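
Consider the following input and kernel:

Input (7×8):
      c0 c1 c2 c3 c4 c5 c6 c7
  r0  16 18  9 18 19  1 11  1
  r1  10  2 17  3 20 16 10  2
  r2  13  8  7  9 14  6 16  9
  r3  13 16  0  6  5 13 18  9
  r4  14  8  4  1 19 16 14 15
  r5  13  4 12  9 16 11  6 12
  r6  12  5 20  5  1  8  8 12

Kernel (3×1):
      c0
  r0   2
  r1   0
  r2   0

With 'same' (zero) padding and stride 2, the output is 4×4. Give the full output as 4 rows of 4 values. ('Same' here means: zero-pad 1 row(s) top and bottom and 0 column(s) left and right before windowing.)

Output[0,0]: The receptive field on the zero-padded input at this output position is [0 / 16 / 10]. Elementwise product with the kernel and sum: 0·2.

0 0 0 0
20 34 40 20
26 0 10 36
26 24 32 12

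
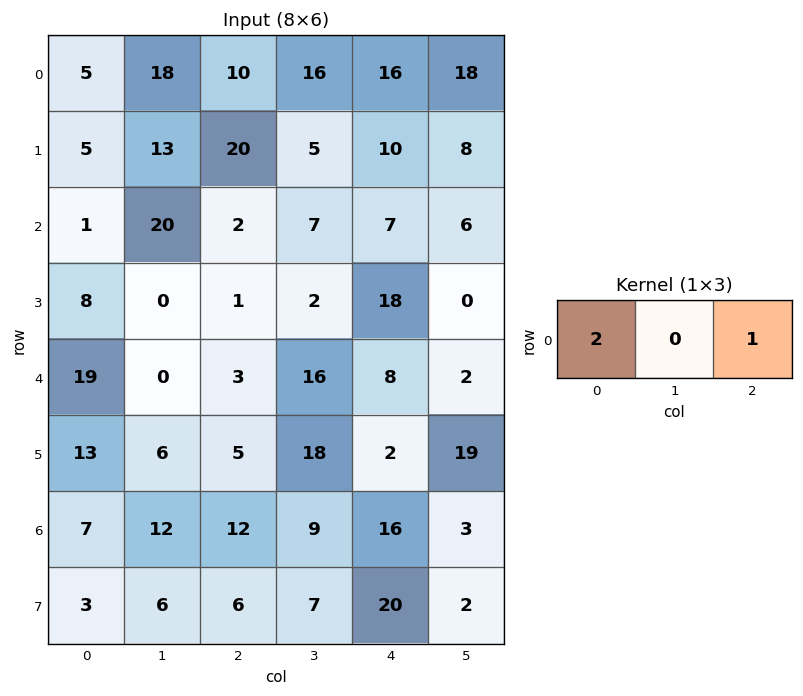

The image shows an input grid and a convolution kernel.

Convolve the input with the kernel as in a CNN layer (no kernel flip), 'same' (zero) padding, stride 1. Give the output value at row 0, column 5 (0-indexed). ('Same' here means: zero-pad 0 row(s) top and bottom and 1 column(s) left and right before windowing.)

32

The receptive field on the zero-padded input at this output position is [16 18 0]. Elementwise product with the kernel and sum: 16·2 + 0·1.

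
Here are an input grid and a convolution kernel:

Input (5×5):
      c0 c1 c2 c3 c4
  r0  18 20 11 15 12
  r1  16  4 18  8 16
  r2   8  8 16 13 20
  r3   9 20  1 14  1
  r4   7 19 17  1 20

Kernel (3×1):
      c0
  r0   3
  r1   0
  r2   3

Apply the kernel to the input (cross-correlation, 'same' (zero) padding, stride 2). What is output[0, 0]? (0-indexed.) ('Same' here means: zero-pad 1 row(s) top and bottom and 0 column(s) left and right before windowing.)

The receptive field on the zero-padded input at this output position is [0 / 18 / 16]. Elementwise product with the kernel and sum: 0·3 + 16·3.

48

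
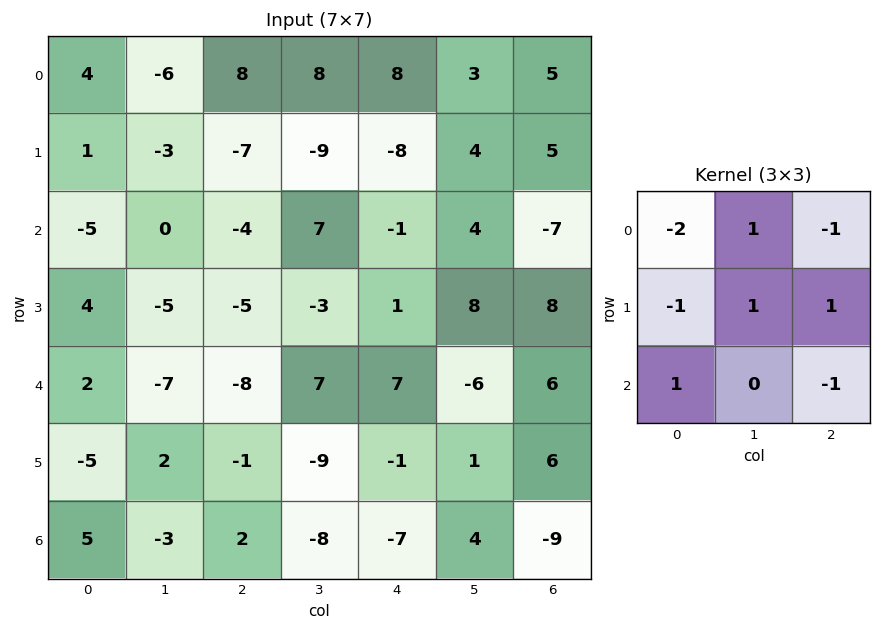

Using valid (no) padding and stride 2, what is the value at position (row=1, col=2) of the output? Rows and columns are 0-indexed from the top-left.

The receptive field on the input at this output position is [-1 4 -7 / 1 8 8 / 7 -6 6]. Elementwise product with the kernel and sum: -1·-2 + 4·1 + -7·-1 + 1·-1 + 8·1 + 8·1 + 7·1 + 6·-1.

29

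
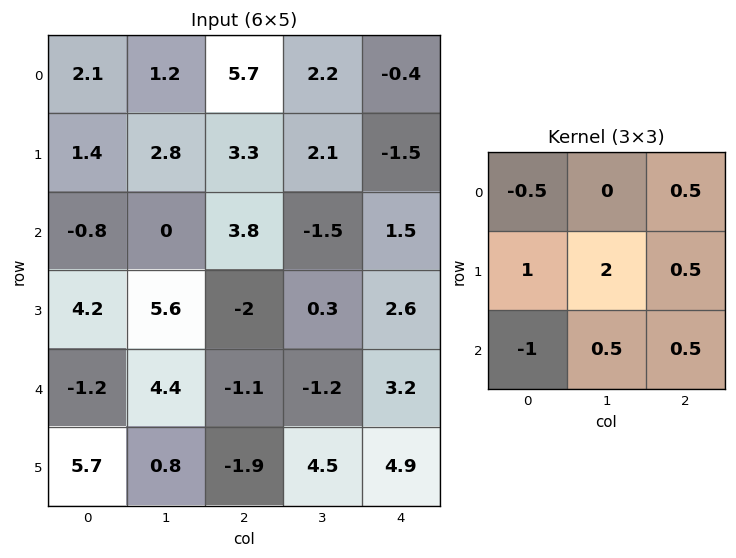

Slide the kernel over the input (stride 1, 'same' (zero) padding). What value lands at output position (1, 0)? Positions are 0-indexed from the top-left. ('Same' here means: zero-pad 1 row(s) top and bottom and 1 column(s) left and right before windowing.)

4.4

The receptive field on the zero-padded input at this output position is [0 2.1 1.2 / 0 1.4 2.8 / 0 -0.8 0]. Elementwise product with the kernel and sum: 0·-0.5 + 1.2·0.5 + 0·1 + 1.4·2 + 2.8·0.5 + 0·-1 + -0.8·0.5 + 0·0.5.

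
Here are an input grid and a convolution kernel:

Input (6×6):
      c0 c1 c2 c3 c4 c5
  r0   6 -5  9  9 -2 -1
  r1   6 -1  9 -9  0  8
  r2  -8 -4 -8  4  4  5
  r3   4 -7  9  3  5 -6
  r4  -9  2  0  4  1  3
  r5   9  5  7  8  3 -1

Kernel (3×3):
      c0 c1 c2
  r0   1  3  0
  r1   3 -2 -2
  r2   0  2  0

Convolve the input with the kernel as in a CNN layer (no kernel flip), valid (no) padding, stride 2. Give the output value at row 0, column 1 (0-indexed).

The receptive field on the input at this output position is [9 9 -2 / 9 -9 0 / -8 4 4]. Elementwise product with the kernel and sum: 9·1 + 9·3 + 9·3 + -9·-2 + 0·-2 + 4·2.

89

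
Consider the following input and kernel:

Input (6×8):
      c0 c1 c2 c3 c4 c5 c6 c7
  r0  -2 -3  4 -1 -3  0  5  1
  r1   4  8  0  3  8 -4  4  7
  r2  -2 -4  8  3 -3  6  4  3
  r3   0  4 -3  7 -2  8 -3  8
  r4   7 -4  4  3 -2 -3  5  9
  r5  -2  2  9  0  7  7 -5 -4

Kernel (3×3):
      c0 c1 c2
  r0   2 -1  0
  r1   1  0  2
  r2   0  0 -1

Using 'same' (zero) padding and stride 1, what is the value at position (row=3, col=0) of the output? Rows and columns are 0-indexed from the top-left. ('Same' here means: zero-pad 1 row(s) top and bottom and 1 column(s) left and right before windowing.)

The receptive field on the zero-padded input at this output position is [0 -2 -4 / 0 0 4 / 0 7 -4]. Elementwise product with the kernel and sum: 0·2 + -2·-1 + 0·1 + 4·2 + -4·-1.

14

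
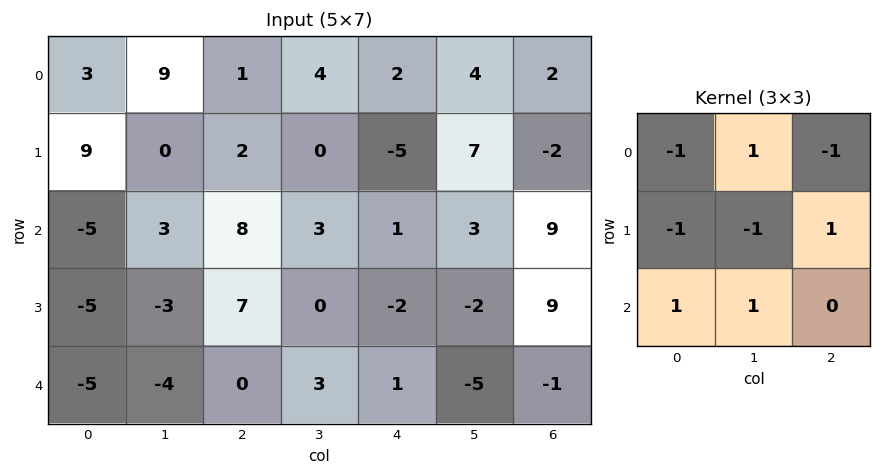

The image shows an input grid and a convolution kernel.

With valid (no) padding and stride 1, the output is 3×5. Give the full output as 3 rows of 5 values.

-4 -3 5 10 0
-9 -2 0 -15 15
6 -6 -12 -1 2

Output[0,0]: The receptive field on the input at this output position is [3 9 1 / 9 0 2 / -5 3 8]. Elementwise product with the kernel and sum: 3·-1 + 9·1 + 1·-1 + 9·-1 + 0·-1 + 2·1 + -5·1 + 3·1.
Output[0,1]: The receptive field on the input at this output position is [9 1 4 / 0 2 0 / 3 8 3]. Elementwise product with the kernel and sum: 9·-1 + 1·1 + 4·-1 + 0·-1 + 2·-1 + 0·1 + 3·1 + 8·1.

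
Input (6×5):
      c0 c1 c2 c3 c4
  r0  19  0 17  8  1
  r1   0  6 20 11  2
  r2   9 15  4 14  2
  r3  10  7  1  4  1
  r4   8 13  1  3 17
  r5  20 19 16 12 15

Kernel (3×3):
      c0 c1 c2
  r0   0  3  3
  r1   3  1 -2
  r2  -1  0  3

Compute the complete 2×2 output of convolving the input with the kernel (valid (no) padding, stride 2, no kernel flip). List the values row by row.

Output[0,0]: The receptive field on the input at this output position is [19 0 17 / 0 6 20 / 9 15 4]. Elementwise product with the kernel and sum: 0·3 + 17·3 + 0·3 + 6·1 + 20·-2 + 9·-1 + 4·3.
Output[0,1]: The receptive field on the input at this output position is [17 8 1 / 20 11 2 / 4 14 2]. Elementwise product with the kernel and sum: 8·3 + 1·3 + 20·3 + 11·1 + 2·-2 + 4·-1 + 2·3.

20 96
87 103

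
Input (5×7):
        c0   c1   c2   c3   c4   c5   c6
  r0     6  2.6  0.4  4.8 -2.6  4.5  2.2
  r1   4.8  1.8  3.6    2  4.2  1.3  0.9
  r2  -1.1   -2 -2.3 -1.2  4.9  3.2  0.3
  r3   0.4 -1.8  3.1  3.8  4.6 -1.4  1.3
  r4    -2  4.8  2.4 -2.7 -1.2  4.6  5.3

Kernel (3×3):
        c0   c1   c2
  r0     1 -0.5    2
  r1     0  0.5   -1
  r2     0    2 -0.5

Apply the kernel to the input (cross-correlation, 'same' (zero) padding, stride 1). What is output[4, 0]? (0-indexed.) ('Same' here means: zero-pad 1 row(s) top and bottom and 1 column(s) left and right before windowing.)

The receptive field on the zero-padded input at this output position is [0 0.4 -1.8 / 0 -2 4.8 / 0 0 0]. Elementwise product with the kernel and sum: 0·1 + 0.4·-0.5 + -1.8·2 + -2·0.5 + 4.8·-1 + 0·2 + 0·-0.5.

-9.6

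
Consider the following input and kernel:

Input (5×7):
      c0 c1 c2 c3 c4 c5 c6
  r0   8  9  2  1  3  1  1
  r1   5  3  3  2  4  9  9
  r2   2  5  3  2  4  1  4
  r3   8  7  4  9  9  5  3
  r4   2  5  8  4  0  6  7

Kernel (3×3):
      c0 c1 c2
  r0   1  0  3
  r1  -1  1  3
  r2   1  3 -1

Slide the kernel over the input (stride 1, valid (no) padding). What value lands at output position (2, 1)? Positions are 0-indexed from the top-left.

60

The receptive field on the input at this output position is [5 3 2 / 7 4 9 / 5 8 4]. Elementwise product with the kernel and sum: 5·1 + 2·3 + 7·-1 + 4·1 + 9·3 + 5·1 + 8·3 + 4·-1.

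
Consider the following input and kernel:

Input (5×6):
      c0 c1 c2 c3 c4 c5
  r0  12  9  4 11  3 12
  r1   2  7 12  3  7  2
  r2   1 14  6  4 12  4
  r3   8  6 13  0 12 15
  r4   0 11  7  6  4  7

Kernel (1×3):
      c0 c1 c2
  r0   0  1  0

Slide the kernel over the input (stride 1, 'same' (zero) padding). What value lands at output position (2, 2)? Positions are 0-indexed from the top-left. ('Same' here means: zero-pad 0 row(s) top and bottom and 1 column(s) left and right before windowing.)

6

The receptive field on the zero-padded input at this output position is [14 6 4]. Elementwise product with the kernel and sum: 6·1.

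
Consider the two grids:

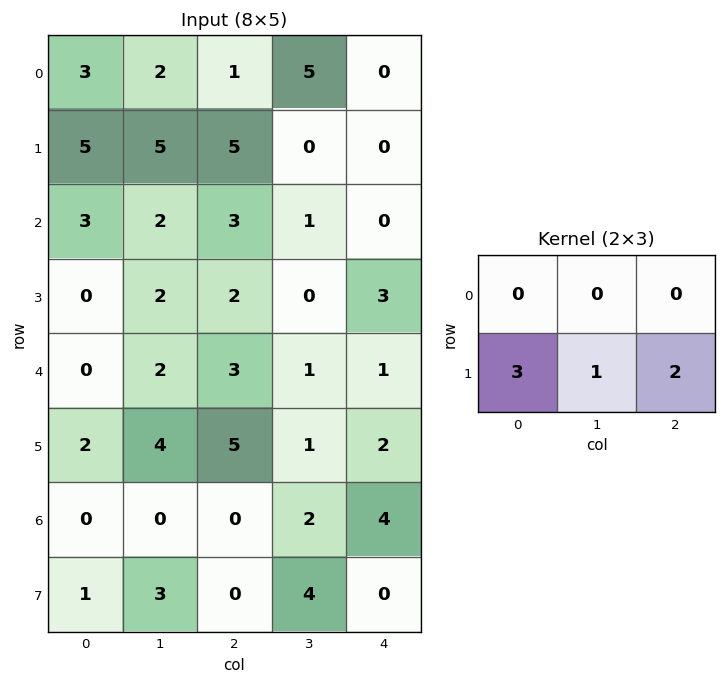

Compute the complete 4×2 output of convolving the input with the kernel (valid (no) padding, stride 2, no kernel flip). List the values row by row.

Output[0,0]: The receptive field on the input at this output position is [3 2 1 / 5 5 5]. Elementwise product with the kernel and sum: 5·3 + 5·1 + 5·2.

30 15
6 12
20 20
6 4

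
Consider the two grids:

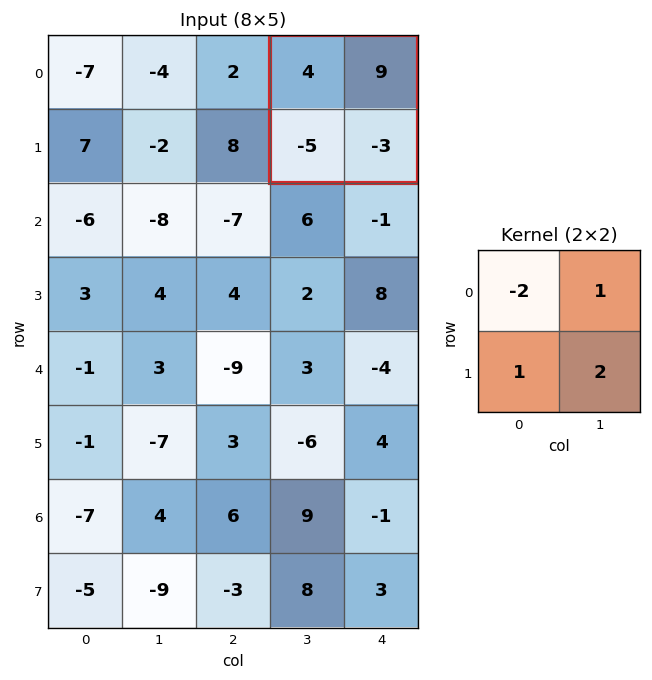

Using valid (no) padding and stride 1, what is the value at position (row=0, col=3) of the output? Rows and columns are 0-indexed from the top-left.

The receptive field on the input at this output position is [4 9 / -5 -3]. Elementwise product with the kernel and sum: 4·-2 + 9·1 + -5·1 + -3·2.

-10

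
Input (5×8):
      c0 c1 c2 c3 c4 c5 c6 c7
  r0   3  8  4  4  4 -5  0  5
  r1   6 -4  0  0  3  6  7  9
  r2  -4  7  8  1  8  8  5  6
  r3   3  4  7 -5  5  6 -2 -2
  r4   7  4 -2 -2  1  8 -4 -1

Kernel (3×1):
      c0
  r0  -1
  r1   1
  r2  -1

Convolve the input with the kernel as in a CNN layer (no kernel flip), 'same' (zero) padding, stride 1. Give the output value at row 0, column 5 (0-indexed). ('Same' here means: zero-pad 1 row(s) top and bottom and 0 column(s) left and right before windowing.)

-11

The receptive field on the zero-padded input at this output position is [0 / -5 / 6]. Elementwise product with the kernel and sum: 0·-1 + -5·1 + 6·-1.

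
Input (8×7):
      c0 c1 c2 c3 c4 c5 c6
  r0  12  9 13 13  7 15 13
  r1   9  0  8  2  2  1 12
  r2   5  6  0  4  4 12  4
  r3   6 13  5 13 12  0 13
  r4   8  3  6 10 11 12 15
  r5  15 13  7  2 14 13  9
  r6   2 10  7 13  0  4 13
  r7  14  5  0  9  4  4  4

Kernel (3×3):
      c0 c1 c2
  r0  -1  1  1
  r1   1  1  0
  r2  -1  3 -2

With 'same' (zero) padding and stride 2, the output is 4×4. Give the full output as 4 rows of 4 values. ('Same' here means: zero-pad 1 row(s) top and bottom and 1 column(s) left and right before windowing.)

39 42 22 63
6 -8 32 66
46 18 34 54
62 -10 33 21

Output[0,0]: The receptive field on the zero-padded input at this output position is [0 0 0 / 0 12 9 / 0 9 0]. Elementwise product with the kernel and sum: 0·-1 + 0·1 + 0·1 + 0·1 + 12·1 + 0·-1 + 9·3 + 0·-2.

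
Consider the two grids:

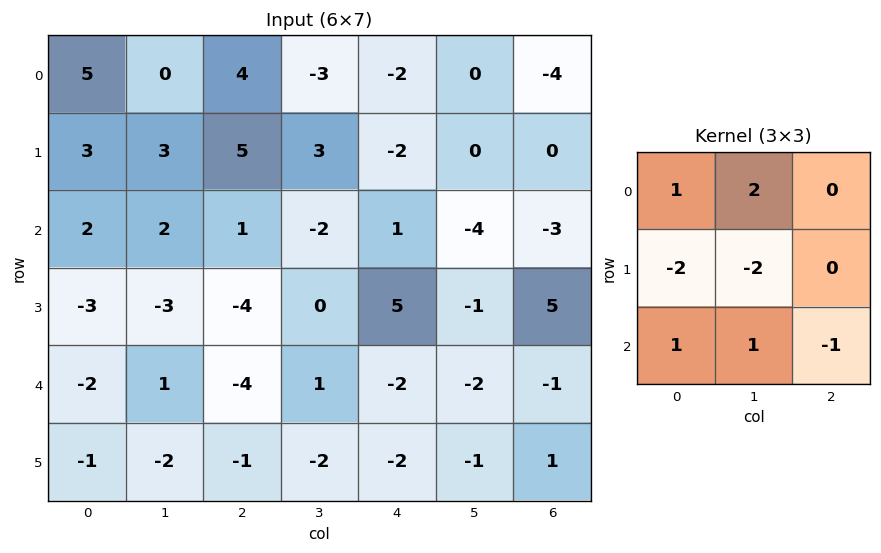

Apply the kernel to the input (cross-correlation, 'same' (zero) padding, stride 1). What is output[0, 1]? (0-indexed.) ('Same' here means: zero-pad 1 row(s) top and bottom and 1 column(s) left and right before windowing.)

The receptive field on the zero-padded input at this output position is [0 0 0 / 5 0 4 / 3 3 5]. Elementwise product with the kernel and sum: 0·1 + 0·2 + 5·-2 + 0·-2 + 3·1 + 3·1 + 5·-1.

-9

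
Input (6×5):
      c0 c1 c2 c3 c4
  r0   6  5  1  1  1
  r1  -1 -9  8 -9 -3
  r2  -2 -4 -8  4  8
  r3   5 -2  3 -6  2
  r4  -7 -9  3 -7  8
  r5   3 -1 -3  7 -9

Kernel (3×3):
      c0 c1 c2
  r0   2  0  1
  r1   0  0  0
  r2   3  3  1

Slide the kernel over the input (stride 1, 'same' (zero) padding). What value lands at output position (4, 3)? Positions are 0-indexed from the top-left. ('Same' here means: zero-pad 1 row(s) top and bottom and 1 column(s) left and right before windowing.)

The receptive field on the zero-padded input at this output position is [3 -6 2 / 3 -7 8 / -3 7 -9]. Elementwise product with the kernel and sum: 3·2 + 2·1 + -3·3 + 7·3 + -9·1.

11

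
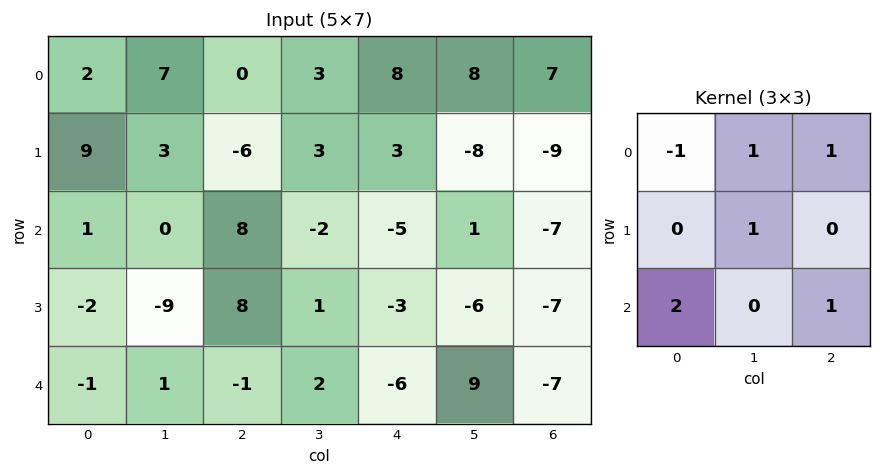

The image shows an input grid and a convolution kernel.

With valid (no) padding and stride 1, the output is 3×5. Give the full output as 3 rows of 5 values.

18 -12 25 13 -18
-8 -15 23 -17 -32
-5 18 -22 8 -26

Output[0,0]: The receptive field on the input at this output position is [2 7 0 / 9 3 -6 / 1 0 8]. Elementwise product with the kernel and sum: 2·-1 + 7·1 + 0·1 + 3·1 + 1·2 + 8·1.
Output[0,1]: The receptive field on the input at this output position is [7 0 3 / 3 -6 3 / 0 8 -2]. Elementwise product with the kernel and sum: 7·-1 + 0·1 + 3·1 + -6·1 + 0·2 + -2·1.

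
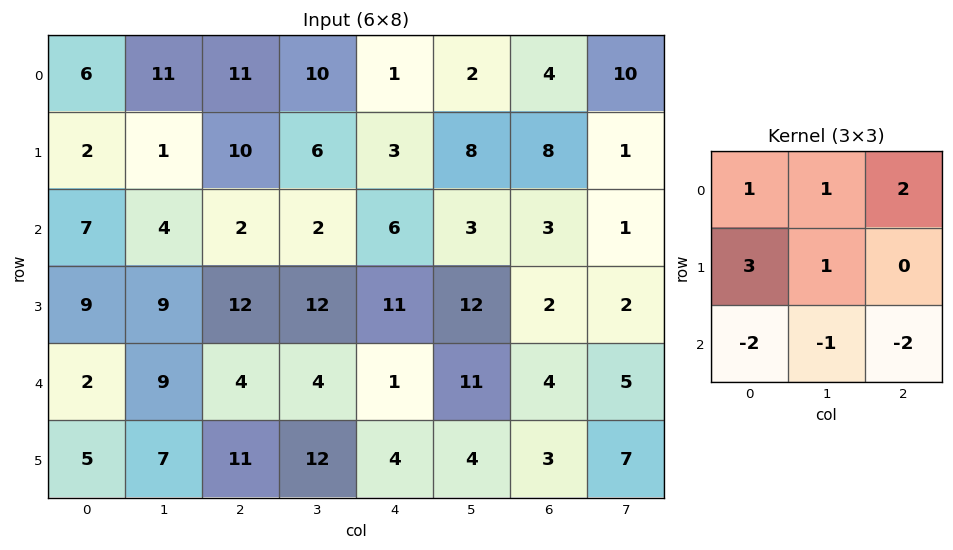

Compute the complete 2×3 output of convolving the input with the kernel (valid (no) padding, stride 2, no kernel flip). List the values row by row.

Output[0,0]: The receptive field on the input at this output position is [6 11 11 / 2 1 10 / 7 4 2]. Elementwise product with the kernel and sum: 6·1 + 11·1 + 11·2 + 2·3 + 1·1 + 7·-2 + 4·-1 + 2·-2.

24 41 7
30 50 39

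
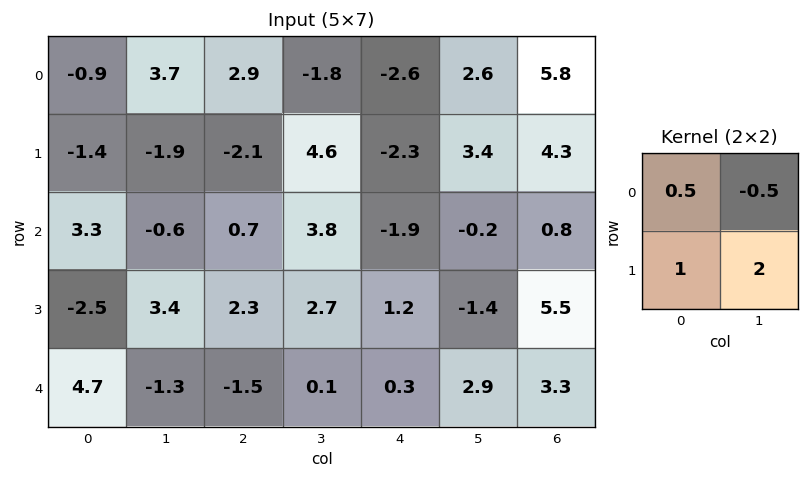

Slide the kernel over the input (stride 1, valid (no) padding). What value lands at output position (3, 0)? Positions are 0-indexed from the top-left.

The receptive field on the input at this output position is [-2.5 3.4 / 4.7 -1.3]. Elementwise product with the kernel and sum: -2.5·0.5 + 3.4·-0.5 + 4.7·1 + -1.3·2.

-0.85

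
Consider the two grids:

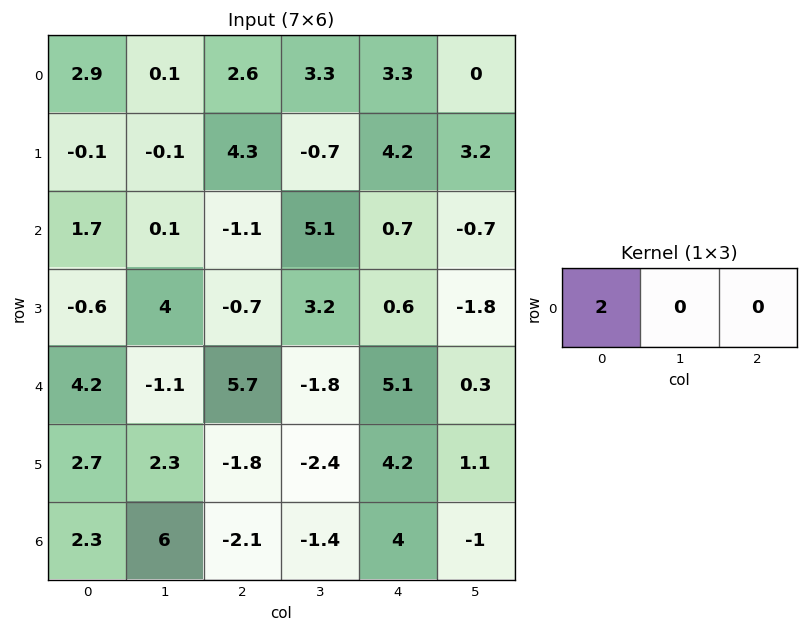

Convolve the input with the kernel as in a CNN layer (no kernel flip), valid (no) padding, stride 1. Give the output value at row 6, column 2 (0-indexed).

-4.2

The receptive field on the input at this output position is [-2.1 -1.4 4]. Elementwise product with the kernel and sum: -2.1·2.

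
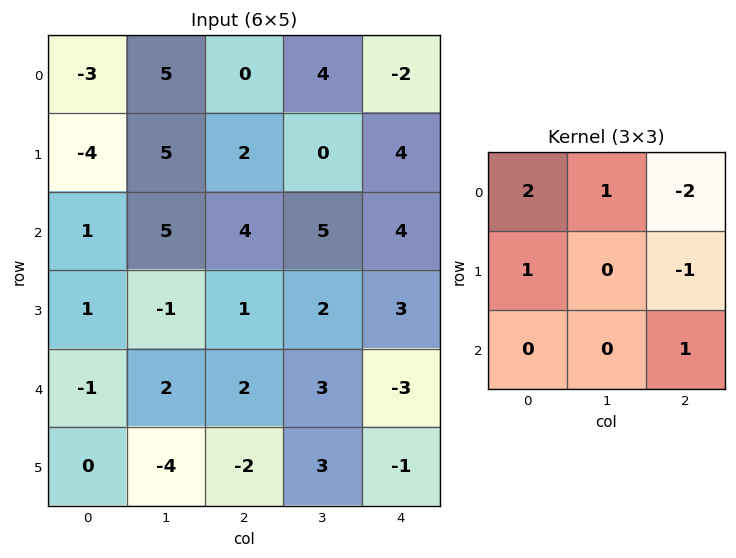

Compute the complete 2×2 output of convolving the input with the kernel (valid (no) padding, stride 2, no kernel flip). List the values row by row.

-3 10
1 0

Output[0,0]: The receptive field on the input at this output position is [-3 5 0 / -4 5 2 / 1 5 4]. Elementwise product with the kernel and sum: -3·2 + 5·1 + 0·-2 + -4·1 + 2·-1 + 4·1.
Output[0,1]: The receptive field on the input at this output position is [0 4 -2 / 2 0 4 / 4 5 4]. Elementwise product with the kernel and sum: 0·2 + 4·1 + -2·-2 + 2·1 + 4·-1 + 4·1.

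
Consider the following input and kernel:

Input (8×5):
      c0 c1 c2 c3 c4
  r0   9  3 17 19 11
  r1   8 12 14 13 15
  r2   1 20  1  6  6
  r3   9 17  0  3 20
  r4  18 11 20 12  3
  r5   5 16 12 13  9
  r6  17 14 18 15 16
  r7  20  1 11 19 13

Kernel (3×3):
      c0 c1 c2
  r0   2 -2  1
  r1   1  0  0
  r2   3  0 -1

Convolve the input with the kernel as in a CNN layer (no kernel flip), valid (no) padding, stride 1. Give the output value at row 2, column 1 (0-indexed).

82

The receptive field on the input at this output position is [20 1 6 / 17 0 3 / 11 20 12]. Elementwise product with the kernel and sum: 20·2 + 1·-2 + 6·1 + 17·1 + 11·3 + 12·-1.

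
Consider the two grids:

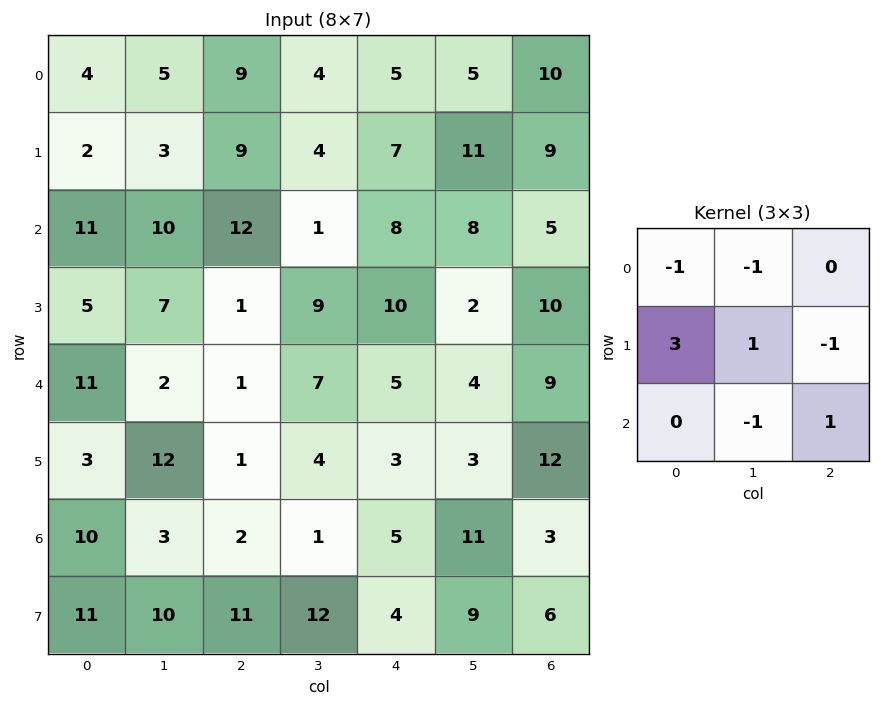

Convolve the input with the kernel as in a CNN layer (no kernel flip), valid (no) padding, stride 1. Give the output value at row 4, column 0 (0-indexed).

6

The receptive field on the input at this output position is [11 2 1 / 3 12 1 / 10 3 2]. Elementwise product with the kernel and sum: 11·-1 + 2·-1 + 3·3 + 12·1 + 1·-1 + 3·-1 + 2·1.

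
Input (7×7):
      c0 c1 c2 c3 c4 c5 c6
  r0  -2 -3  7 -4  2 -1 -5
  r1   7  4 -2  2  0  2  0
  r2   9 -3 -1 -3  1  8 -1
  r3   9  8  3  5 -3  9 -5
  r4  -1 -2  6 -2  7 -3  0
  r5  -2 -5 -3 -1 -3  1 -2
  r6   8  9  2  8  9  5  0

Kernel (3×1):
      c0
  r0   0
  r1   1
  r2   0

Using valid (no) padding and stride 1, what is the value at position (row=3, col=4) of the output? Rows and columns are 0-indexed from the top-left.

7

The receptive field on the input at this output position is [-3 / 7 / -3]. Elementwise product with the kernel and sum: 7·1.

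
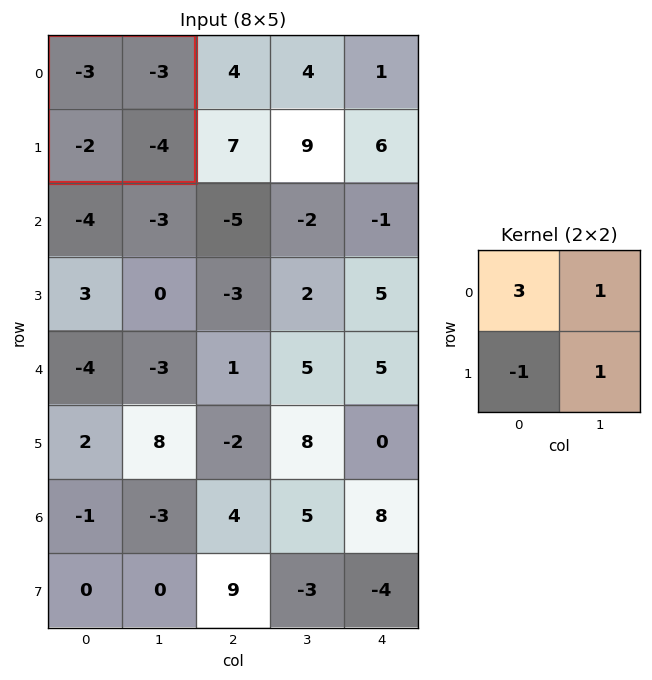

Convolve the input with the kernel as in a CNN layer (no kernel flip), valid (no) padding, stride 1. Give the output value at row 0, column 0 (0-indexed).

The receptive field on the input at this output position is [-3 -3 / -2 -4]. Elementwise product with the kernel and sum: -3·3 + -3·1 + -2·-1 + -4·1.

-14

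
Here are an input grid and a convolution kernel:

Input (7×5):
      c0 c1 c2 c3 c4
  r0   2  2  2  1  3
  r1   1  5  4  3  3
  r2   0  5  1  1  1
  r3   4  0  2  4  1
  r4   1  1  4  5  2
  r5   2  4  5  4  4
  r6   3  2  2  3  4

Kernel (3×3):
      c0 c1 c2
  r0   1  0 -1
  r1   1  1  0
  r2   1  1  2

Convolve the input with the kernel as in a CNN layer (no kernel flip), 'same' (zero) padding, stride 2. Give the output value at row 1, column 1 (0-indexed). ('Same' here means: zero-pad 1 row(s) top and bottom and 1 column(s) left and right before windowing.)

The receptive field on the zero-padded input at this output position is [5 4 3 / 5 1 1 / 0 2 4]. Elementwise product with the kernel and sum: 5·1 + 3·-1 + 5·1 + 1·1 + 0·1 + 2·1 + 4·2.

18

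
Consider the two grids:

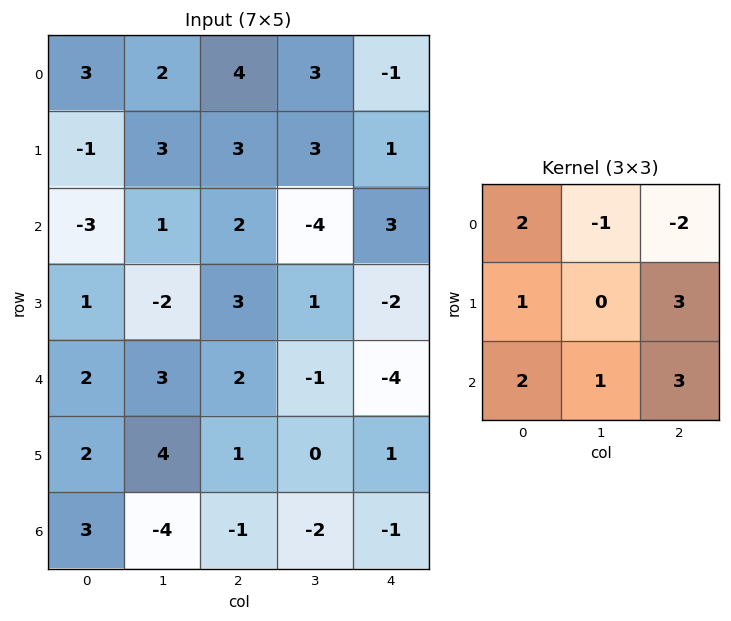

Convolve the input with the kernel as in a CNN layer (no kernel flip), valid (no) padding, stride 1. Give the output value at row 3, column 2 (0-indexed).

The receptive field on the input at this output position is [3 1 -2 / 2 -1 -4 / 1 0 1]. Elementwise product with the kernel and sum: 3·2 + 1·-1 + -2·-2 + 2·1 + -4·3 + 1·2 + 0·1 + 1·3.

4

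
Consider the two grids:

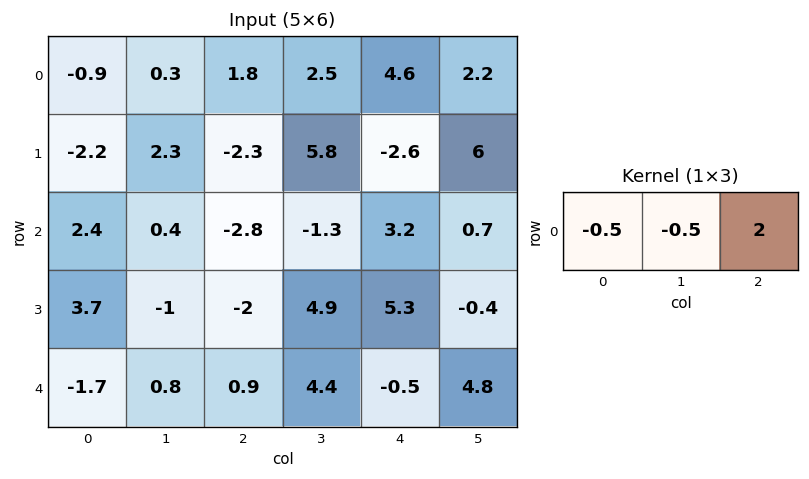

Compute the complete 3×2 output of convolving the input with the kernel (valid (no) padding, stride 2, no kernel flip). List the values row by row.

3.9 7.05
-7 8.45
2.25 -3.65

Output[0,0]: The receptive field on the input at this output position is [-0.9 0.3 1.8]. Elementwise product with the kernel and sum: -0.9·-0.5 + 0.3·-0.5 + 1.8·2.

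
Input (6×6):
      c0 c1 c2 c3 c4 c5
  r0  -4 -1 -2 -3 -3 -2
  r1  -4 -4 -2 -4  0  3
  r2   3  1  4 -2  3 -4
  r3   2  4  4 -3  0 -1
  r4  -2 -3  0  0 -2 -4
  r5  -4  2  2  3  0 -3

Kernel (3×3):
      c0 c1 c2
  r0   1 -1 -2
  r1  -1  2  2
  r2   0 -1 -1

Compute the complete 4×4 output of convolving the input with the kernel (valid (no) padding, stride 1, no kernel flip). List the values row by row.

Output[0,0]: The receptive field on the input at this output position is [-4 -1 -2 / -4 -4 -2 / 3 1 4]. Elementwise product with the kernel and sum: -4·1 + -1·-1 + -2·-2 + -4·-1 + -4·2 + -2·2 + 1·-1 + 4·-1.

-12 -3 0 15
3 8 3 -9
11 -1 -8 10
-18 4 0 -10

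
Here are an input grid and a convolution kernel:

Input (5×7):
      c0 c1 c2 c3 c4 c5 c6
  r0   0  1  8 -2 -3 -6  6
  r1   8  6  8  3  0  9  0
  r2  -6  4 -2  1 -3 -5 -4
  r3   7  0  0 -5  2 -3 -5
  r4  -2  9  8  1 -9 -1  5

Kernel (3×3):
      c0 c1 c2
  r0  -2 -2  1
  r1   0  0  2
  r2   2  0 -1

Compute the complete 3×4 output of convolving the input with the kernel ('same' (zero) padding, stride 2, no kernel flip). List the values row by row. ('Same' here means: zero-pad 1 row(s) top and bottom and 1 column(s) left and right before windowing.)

-4 5 -15 18
-2 -18 -14 -24
4 -3 1 16

Output[0,0]: The receptive field on the zero-padded input at this output position is [0 0 0 / 0 0 1 / 0 8 6]. Elementwise product with the kernel and sum: 0·-2 + 0·-2 + 0·1 + 1·2 + 0·2 + 6·-1.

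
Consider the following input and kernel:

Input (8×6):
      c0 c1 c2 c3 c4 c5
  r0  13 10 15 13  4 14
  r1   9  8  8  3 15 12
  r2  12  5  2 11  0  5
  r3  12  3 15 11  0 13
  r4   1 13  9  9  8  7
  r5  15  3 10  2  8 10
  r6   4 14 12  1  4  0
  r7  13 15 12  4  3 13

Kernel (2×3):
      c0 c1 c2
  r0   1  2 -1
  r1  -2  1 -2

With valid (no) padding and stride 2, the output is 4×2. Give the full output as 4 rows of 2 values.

-8 -6
-31 5
-29 -15
-15 -16

Output[0,0]: The receptive field on the input at this output position is [13 10 15 / 9 8 8]. Elementwise product with the kernel and sum: 13·1 + 10·2 + 15·-1 + 9·-2 + 8·1 + 8·-2.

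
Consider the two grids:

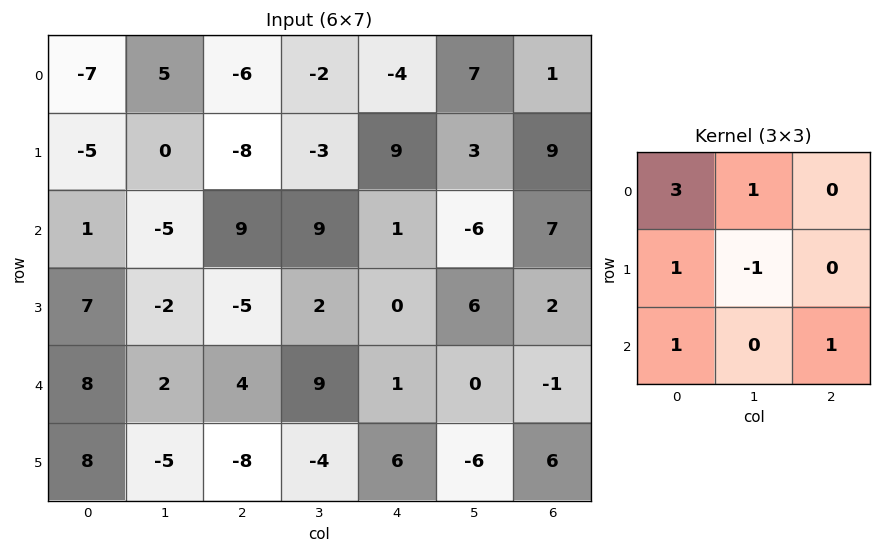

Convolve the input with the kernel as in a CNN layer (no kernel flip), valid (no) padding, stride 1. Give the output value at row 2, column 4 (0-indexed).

-9

The receptive field on the input at this output position is [1 -6 7 / 0 6 2 / 1 0 -1]. Elementwise product with the kernel and sum: 1·3 + -6·1 + 0·1 + 6·-1 + 1·1 + -1·1.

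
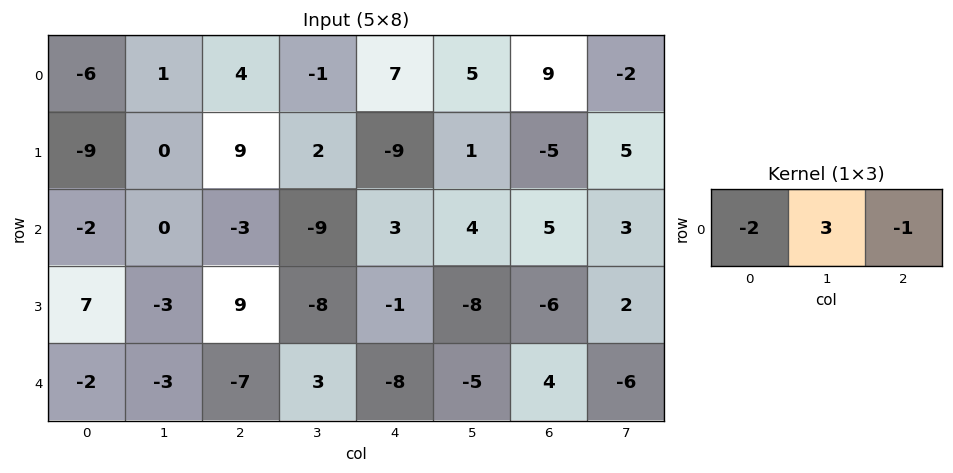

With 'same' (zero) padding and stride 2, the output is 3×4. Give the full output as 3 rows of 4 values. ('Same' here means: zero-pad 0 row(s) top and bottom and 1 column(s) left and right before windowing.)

Output[0,0]: The receptive field on the zero-padded input at this output position is [0 -6 1]. Elementwise product with the kernel and sum: 0·-2 + -6·3 + 1·-1.

-19 11 18 19
-6 0 23 4
-3 -18 -25 28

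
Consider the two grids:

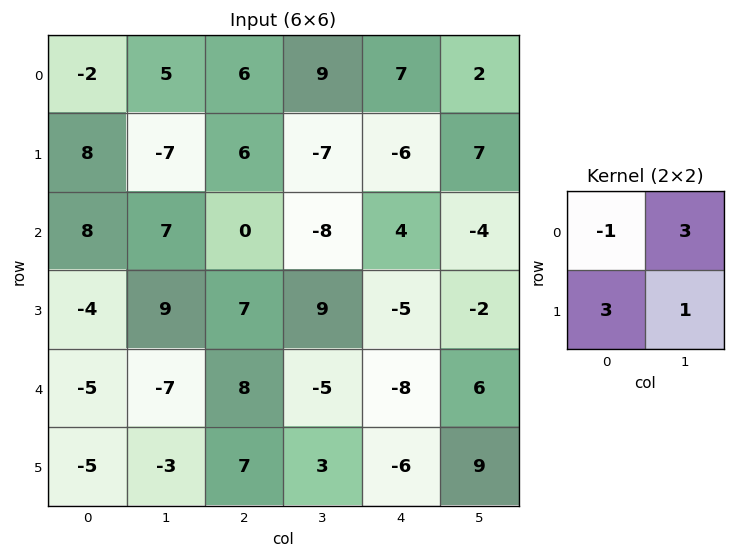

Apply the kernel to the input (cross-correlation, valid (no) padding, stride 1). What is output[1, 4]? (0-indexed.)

35

The receptive field on the input at this output position is [-6 7 / 4 -4]. Elementwise product with the kernel and sum: -6·-1 + 7·3 + 4·3 + -4·1.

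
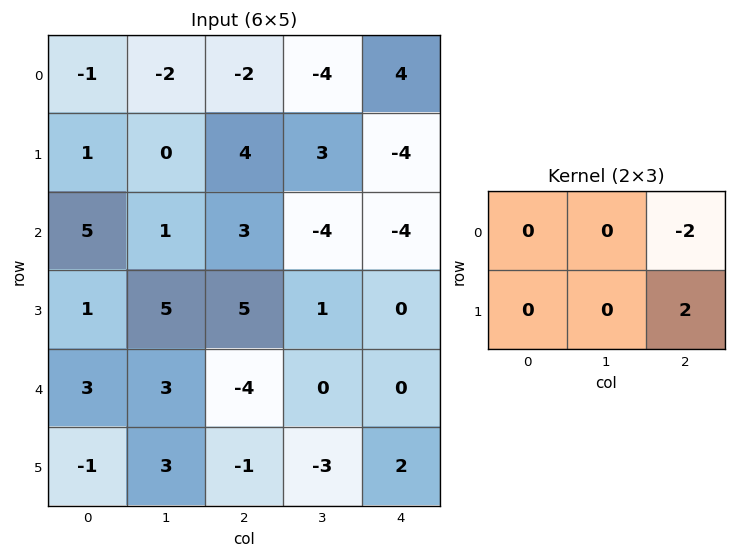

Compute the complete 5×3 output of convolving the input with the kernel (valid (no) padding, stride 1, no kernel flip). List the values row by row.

Output[0,0]: The receptive field on the input at this output position is [-1 -2 -2 / 1 0 4]. Elementwise product with the kernel and sum: -2·-2 + 4·2.
Output[0,1]: The receptive field on the input at this output position is [-2 -2 -4 / 0 4 3]. Elementwise product with the kernel and sum: -4·-2 + 3·2.

12 14 -16
-2 -14 0
4 10 8
-18 -2 0
6 -6 4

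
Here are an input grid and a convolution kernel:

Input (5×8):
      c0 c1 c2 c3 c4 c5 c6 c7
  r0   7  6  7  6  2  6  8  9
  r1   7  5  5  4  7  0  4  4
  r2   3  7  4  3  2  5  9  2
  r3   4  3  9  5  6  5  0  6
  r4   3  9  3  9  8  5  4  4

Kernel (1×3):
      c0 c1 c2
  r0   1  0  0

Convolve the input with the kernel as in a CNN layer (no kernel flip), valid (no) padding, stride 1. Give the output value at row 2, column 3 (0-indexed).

3

The receptive field on the input at this output position is [3 2 5]. Elementwise product with the kernel and sum: 3·1.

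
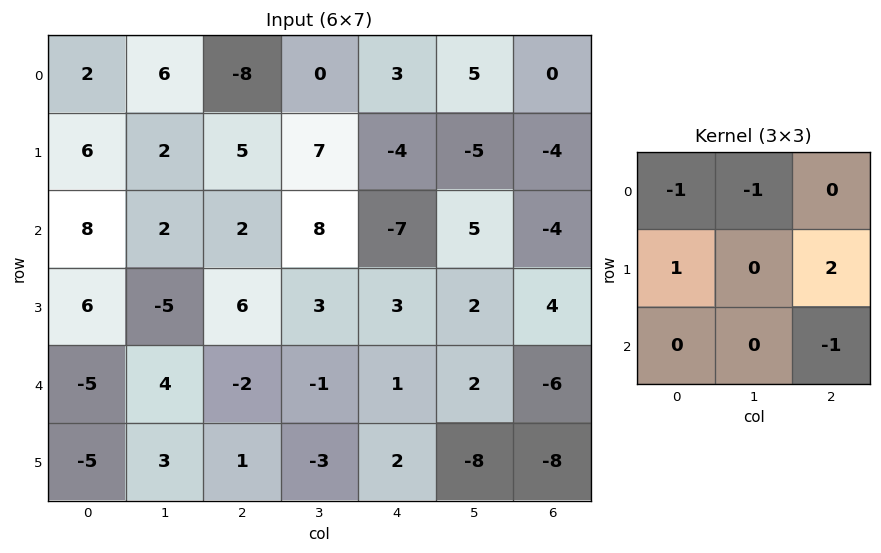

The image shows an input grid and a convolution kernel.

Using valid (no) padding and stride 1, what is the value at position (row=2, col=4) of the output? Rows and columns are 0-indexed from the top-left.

19

The receptive field on the input at this output position is [-7 5 -4 / 3 2 4 / 1 2 -6]. Elementwise product with the kernel and sum: -7·-1 + 5·-1 + 3·1 + 4·2 + -6·-1.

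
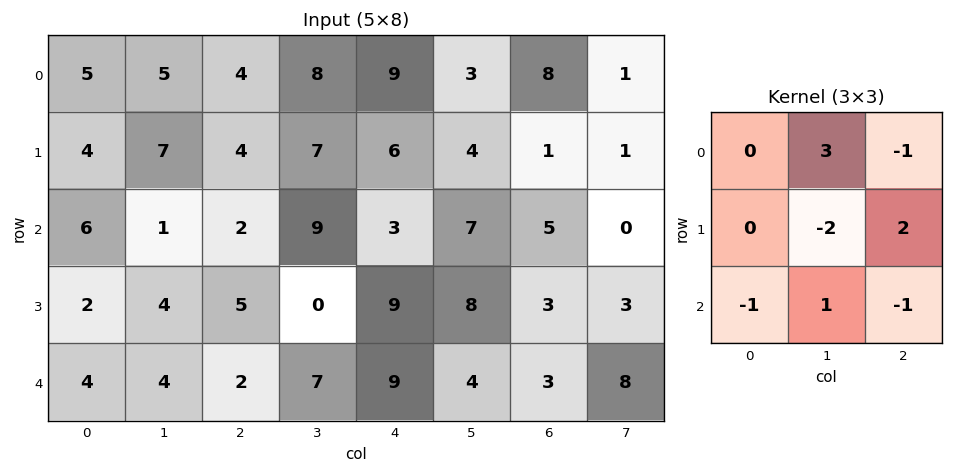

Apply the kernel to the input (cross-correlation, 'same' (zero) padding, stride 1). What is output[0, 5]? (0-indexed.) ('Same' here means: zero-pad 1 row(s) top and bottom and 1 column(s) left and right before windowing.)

7

The receptive field on the zero-padded input at this output position is [0 0 0 / 9 3 8 / 6 4 1]. Elementwise product with the kernel and sum: 0·3 + 0·-1 + 3·-2 + 8·2 + 6·-1 + 4·1 + 1·-1.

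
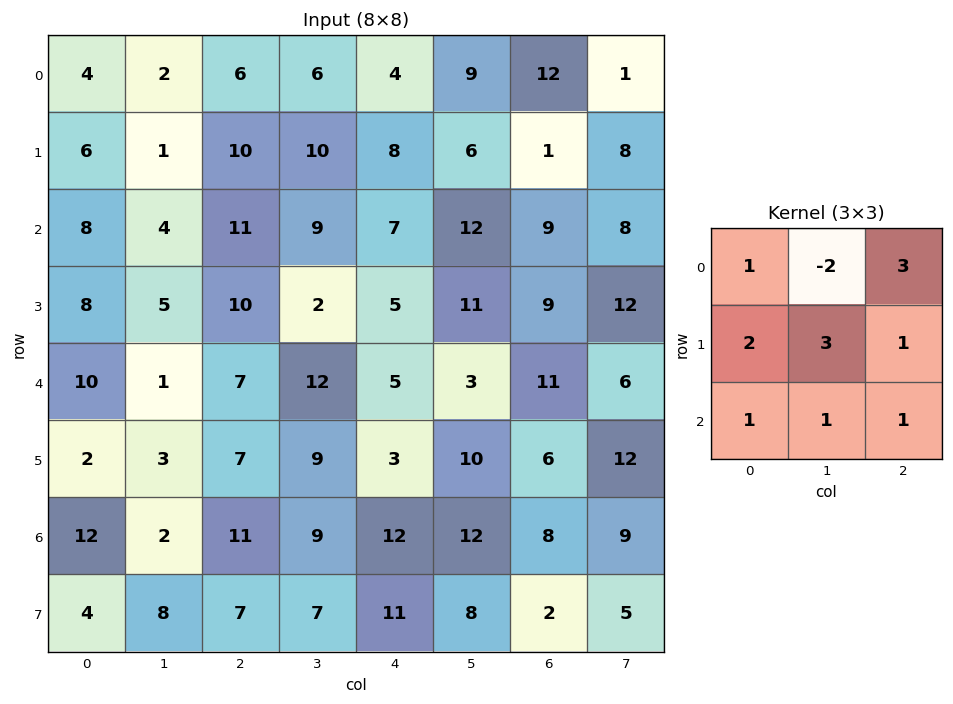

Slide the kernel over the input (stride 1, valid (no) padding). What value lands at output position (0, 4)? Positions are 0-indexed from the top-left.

The receptive field on the input at this output position is [4 9 12 / 8 6 1 / 7 12 9]. Elementwise product with the kernel and sum: 4·1 + 9·-2 + 12·3 + 8·2 + 6·3 + 1·1 + 7·1 + 12·1 + 9·1.

85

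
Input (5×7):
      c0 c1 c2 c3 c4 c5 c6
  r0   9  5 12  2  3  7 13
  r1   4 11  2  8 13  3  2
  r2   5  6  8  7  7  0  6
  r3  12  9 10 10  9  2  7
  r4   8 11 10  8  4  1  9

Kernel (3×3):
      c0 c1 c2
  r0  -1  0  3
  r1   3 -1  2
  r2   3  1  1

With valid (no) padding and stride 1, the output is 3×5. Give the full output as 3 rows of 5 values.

Output[0,0]: The receptive field on the input at this output position is [9 5 12 / 4 11 2 / 5 6 8]. Elementwise product with the kernel and sum: 9·-1 + 12·3 + 4·3 + 11·-1 + 2·2 + 5·3 + 6·1 + 8·1.

61 81 59 64 103
82 84 117 56 62
111 103 93 47 72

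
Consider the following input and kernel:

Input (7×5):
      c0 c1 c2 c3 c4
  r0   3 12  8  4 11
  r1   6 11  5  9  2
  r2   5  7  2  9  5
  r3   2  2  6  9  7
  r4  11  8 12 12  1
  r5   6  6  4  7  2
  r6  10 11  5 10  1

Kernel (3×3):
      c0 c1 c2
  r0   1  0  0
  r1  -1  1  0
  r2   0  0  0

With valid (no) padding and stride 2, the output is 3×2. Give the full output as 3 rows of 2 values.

8 12
5 5
11 15

Output[0,0]: The receptive field on the input at this output position is [3 12 8 / 6 11 5 / 5 7 2]. Elementwise product with the kernel and sum: 3·1 + 6·-1 + 11·1.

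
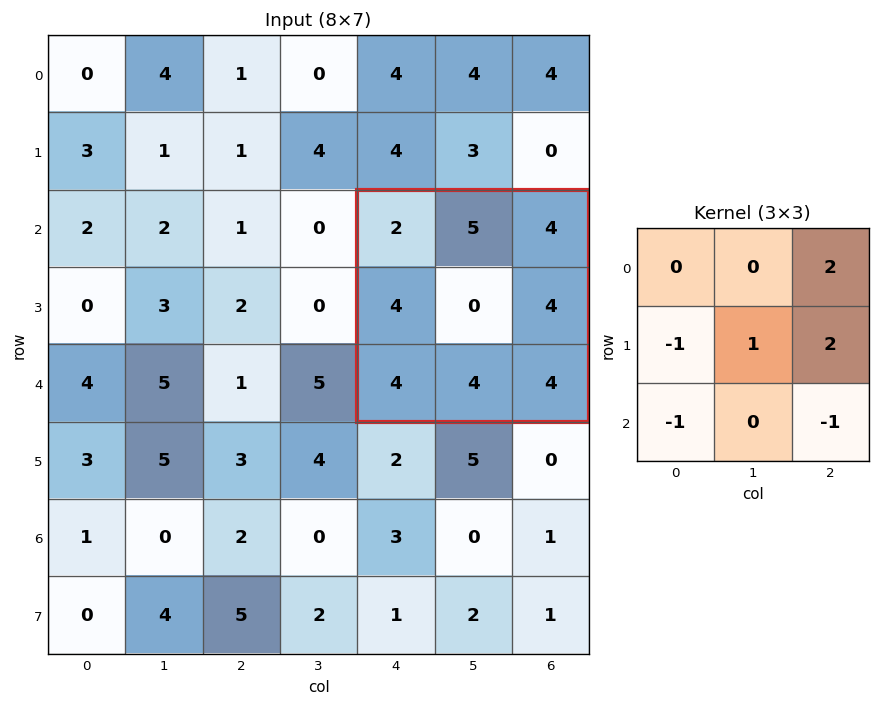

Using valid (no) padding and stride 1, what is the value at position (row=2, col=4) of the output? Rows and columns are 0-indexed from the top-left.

The receptive field on the input at this output position is [2 5 4 / 4 0 4 / 4 4 4]. Elementwise product with the kernel and sum: 4·2 + 4·-1 + 0·1 + 4·2 + 4·-1 + 4·-1.

4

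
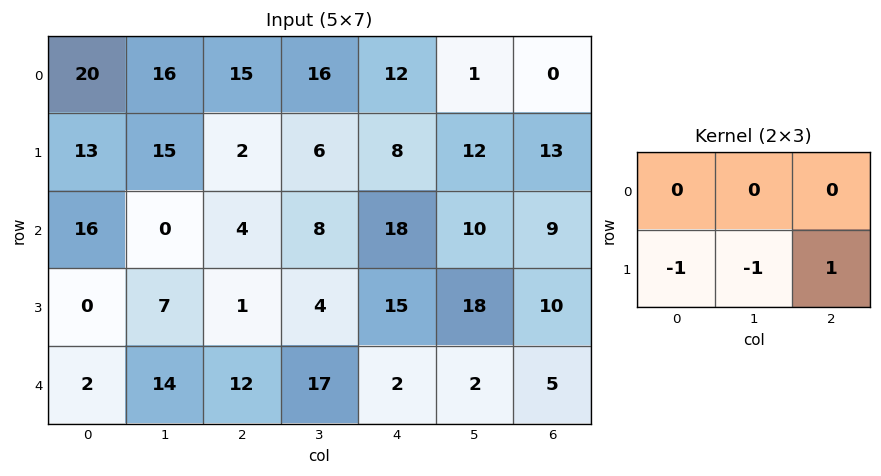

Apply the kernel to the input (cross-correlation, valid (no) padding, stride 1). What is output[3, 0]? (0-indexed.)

-4

The receptive field on the input at this output position is [0 7 1 / 2 14 12]. Elementwise product with the kernel and sum: 2·-1 + 14·-1 + 12·1.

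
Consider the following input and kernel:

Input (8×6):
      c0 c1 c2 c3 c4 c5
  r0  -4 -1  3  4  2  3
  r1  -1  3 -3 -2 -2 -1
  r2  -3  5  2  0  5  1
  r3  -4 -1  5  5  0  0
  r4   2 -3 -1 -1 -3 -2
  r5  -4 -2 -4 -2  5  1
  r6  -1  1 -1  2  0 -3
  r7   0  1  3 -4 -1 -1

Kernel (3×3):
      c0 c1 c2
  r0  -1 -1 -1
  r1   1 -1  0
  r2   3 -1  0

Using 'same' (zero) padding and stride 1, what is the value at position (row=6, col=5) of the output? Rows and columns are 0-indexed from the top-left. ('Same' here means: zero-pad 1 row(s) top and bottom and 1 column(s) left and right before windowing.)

The receptive field on the zero-padded input at this output position is [5 1 0 / 0 -3 0 / -1 -1 0]. Elementwise product with the kernel and sum: 5·-1 + 1·-1 + 0·-1 + 0·1 + -3·-1 + -1·3 + -1·-1.

-5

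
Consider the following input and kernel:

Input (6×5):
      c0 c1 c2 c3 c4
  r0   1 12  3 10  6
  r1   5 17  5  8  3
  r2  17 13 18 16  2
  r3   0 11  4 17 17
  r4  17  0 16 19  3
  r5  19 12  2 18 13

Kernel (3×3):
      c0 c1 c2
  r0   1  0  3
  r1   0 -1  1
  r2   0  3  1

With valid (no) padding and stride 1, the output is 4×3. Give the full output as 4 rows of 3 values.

55 115 66
62 68 68
80 141 84
66 89 106

Output[0,0]: The receptive field on the input at this output position is [1 12 3 / 5 17 5 / 17 13 18]. Elementwise product with the kernel and sum: 1·1 + 3·3 + 17·-1 + 5·1 + 13·3 + 18·1.
Output[0,1]: The receptive field on the input at this output position is [12 3 10 / 17 5 8 / 13 18 16]. Elementwise product with the kernel and sum: 12·1 + 10·3 + 5·-1 + 8·1 + 18·3 + 16·1.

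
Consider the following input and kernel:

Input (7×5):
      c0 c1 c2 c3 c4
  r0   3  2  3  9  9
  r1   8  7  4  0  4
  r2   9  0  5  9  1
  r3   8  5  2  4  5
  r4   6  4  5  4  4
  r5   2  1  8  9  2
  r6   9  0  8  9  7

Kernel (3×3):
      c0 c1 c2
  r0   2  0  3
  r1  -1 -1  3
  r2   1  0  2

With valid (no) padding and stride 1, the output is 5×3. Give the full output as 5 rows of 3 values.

Output[0,0]: The receptive field on the input at this output position is [3 2 3 / 8 7 4 / 9 0 5]. Elementwise product with the kernel and sum: 3·2 + 3·3 + 8·-1 + 7·-1 + 4·3 + 9·1 + 5·2.
Output[0,1]: The receptive field on the input at this output position is [2 3 9 / 7 4 0 / 0 5 9]. Elementwise product with the kernel and sum: 2·2 + 9·3 + 7·-1 + 4·-1 + 0·3 + 0·1 + 9·2.

31 38 48
46 49 21
42 44 35
45 44 34
73 56 33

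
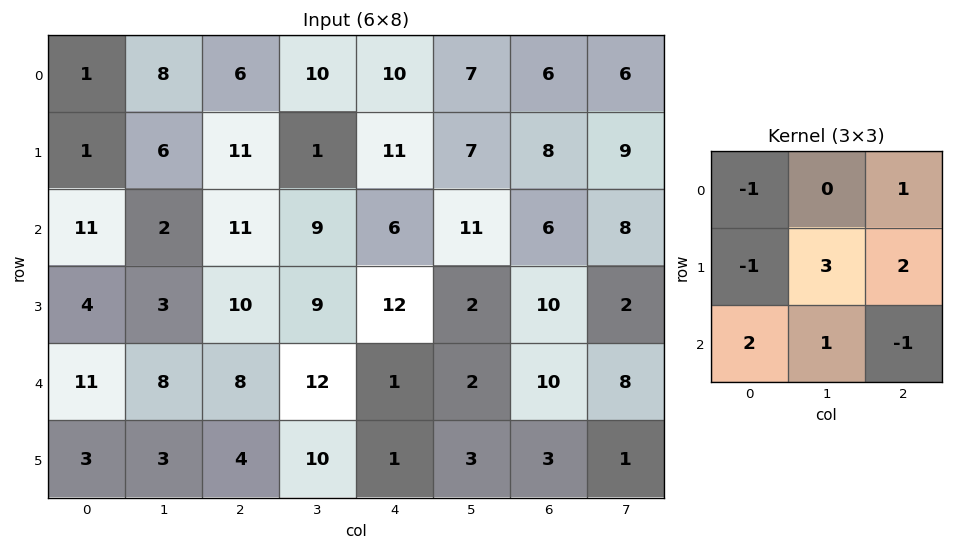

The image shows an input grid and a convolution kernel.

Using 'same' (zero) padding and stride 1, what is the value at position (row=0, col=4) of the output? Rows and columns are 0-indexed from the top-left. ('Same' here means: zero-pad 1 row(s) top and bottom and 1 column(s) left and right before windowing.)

40

The receptive field on the zero-padded input at this output position is [0 0 0 / 10 10 7 / 1 11 7]. Elementwise product with the kernel and sum: 0·-1 + 0·1 + 10·-1 + 10·3 + 7·2 + 1·2 + 11·1 + 7·-1.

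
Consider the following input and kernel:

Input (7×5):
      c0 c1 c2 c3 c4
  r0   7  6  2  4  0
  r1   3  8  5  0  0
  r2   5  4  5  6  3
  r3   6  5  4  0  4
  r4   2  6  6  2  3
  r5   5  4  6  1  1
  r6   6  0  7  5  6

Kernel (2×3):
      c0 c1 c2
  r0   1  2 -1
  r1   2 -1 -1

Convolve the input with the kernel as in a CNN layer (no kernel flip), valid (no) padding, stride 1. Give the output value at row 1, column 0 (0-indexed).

The receptive field on the input at this output position is [3 8 5 / 5 4 5]. Elementwise product with the kernel and sum: 3·1 + 8·2 + 5·-1 + 5·2 + 4·-1 + 5·-1.

15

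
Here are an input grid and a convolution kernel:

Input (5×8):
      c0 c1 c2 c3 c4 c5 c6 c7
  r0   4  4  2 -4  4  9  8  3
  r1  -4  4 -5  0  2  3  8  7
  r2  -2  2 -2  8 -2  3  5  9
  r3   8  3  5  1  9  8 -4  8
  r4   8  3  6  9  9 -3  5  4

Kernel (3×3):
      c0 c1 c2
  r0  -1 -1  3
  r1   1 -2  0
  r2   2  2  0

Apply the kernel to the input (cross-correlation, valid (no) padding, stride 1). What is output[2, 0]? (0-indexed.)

18

The receptive field on the input at this output position is [-2 2 -2 / 8 3 5 / 8 3 6]. Elementwise product with the kernel and sum: -2·-1 + 2·-1 + -2·3 + 8·1 + 3·-2 + 8·2 + 3·2.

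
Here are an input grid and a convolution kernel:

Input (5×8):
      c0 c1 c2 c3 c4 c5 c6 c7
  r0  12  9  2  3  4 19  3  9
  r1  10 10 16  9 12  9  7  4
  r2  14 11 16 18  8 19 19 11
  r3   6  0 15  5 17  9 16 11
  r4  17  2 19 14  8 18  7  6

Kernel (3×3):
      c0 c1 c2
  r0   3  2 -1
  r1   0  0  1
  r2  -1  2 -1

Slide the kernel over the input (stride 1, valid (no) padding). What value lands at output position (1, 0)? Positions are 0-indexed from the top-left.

29

The receptive field on the input at this output position is [10 10 16 / 14 11 16 / 6 0 15]. Elementwise product with the kernel and sum: 10·3 + 10·2 + 16·-1 + 16·1 + 6·-1 + 0·2 + 15·-1.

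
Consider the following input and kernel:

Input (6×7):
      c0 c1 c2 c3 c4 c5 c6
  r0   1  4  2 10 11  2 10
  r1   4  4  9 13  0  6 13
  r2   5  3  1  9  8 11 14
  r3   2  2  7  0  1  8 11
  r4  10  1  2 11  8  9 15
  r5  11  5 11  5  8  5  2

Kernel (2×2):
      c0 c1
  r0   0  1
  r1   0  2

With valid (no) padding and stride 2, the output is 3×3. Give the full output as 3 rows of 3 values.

Output[0,0]: The receptive field on the input at this output position is [1 4 / 4 4]. Elementwise product with the kernel and sum: 4·1 + 4·2.

12 36 14
7 9 27
11 21 19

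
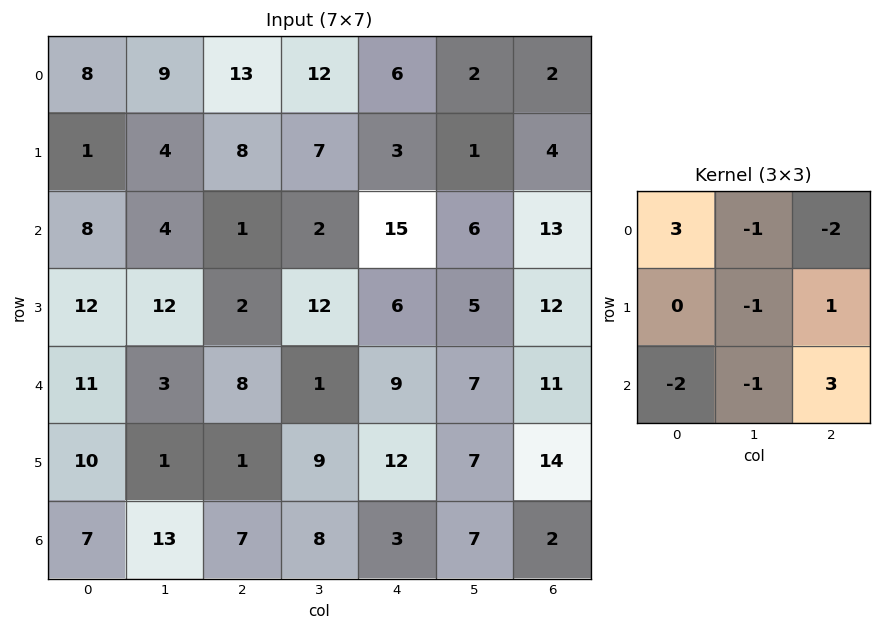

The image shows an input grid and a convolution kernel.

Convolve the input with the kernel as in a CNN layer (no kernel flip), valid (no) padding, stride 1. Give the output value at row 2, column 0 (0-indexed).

7

The receptive field on the input at this output position is [8 4 1 / 12 12 2 / 11 3 8]. Elementwise product with the kernel and sum: 8·3 + 4·-1 + 1·-2 + 12·-1 + 2·1 + 11·-2 + 3·-1 + 8·3.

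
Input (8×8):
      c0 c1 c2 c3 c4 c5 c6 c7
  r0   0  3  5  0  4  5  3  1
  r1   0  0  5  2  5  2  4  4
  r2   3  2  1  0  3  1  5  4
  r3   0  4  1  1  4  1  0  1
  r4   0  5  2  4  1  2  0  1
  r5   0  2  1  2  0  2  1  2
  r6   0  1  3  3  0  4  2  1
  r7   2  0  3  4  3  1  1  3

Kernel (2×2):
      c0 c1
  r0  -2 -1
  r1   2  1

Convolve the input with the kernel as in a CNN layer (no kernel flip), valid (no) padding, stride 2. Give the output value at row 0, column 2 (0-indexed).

-1

The receptive field on the input at this output position is [4 5 / 5 2]. Elementwise product with the kernel and sum: 4·-2 + 5·-1 + 5·2 + 2·1.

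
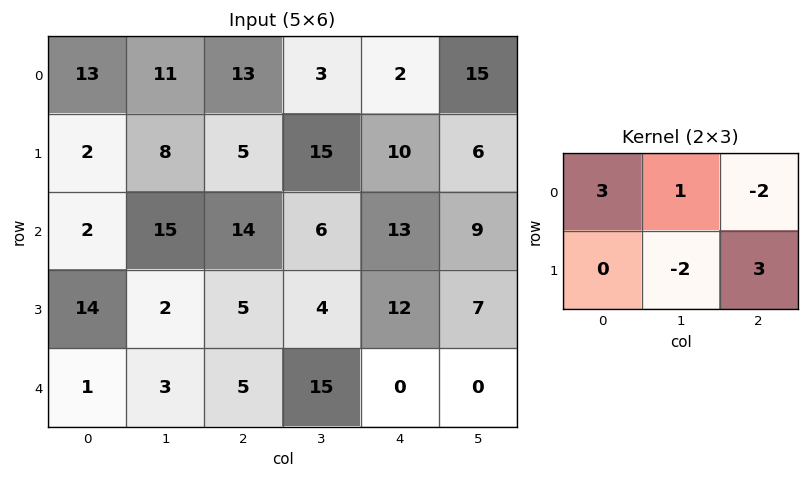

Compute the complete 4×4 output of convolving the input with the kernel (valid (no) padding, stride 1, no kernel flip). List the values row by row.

23 75 38 -21
16 -11 37 44
4 49 50 10
43 38 -35 10

Output[0,0]: The receptive field on the input at this output position is [13 11 13 / 2 8 5]. Elementwise product with the kernel and sum: 13·3 + 11·1 + 13·-2 + 8·-2 + 5·3.
Output[0,1]: The receptive field on the input at this output position is [11 13 3 / 8 5 15]. Elementwise product with the kernel and sum: 11·3 + 13·1 + 3·-2 + 5·-2 + 15·3.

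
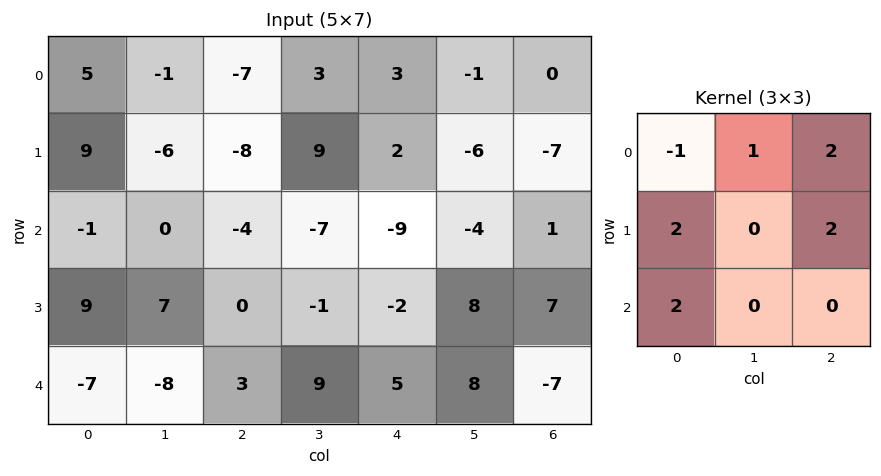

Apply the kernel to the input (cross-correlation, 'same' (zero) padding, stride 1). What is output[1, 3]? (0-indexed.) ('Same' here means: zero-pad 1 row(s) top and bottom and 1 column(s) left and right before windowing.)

-4

The receptive field on the zero-padded input at this output position is [-7 3 3 / -8 9 2 / -4 -7 -9]. Elementwise product with the kernel and sum: -7·-1 + 3·1 + 3·2 + -8·2 + 2·2 + -4·2.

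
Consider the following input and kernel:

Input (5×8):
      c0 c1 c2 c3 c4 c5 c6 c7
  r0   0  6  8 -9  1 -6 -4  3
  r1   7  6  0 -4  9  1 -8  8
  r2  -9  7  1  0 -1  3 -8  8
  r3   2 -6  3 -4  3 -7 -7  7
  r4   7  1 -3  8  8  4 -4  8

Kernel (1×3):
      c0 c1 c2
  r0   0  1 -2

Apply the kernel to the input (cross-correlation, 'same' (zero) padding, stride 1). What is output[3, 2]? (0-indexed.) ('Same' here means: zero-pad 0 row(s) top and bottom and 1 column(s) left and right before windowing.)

11

The receptive field on the zero-padded input at this output position is [-6 3 -4]. Elementwise product with the kernel and sum: 3·1 + -4·-2.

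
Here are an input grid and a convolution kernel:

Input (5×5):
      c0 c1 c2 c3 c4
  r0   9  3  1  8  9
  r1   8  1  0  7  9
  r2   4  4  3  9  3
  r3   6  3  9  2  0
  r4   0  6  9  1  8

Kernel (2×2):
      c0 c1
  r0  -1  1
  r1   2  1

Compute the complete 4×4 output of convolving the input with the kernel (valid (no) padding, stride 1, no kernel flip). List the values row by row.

11 0 14 24
5 10 22 23
15 14 26 -2
3 27 12 8

Output[0,0]: The receptive field on the input at this output position is [9 3 / 8 1]. Elementwise product with the kernel and sum: 9·-1 + 3·1 + 8·2 + 1·1.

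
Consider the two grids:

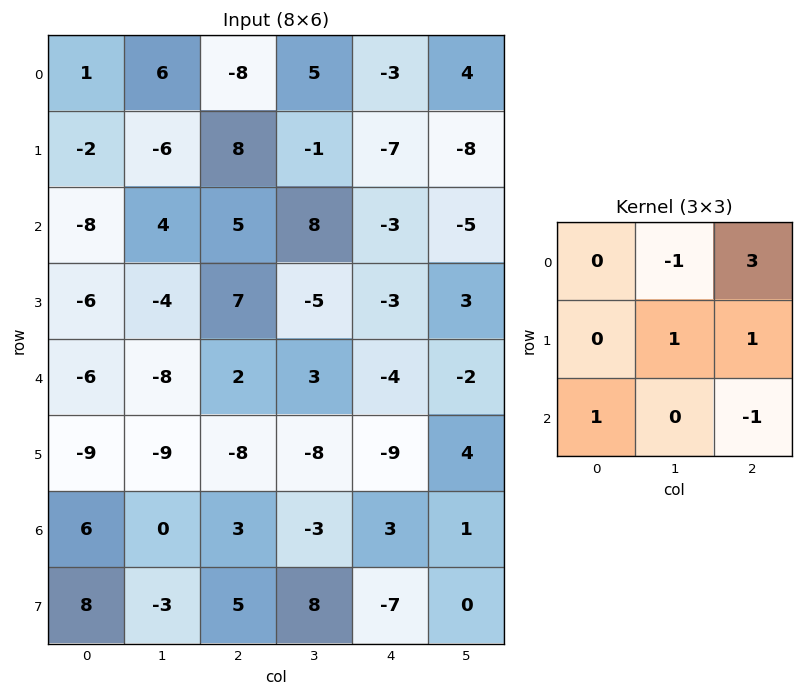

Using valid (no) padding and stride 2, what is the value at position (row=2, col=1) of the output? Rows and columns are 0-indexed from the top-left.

The receptive field on the input at this output position is [2 3 -4 / -8 -8 -9 / 3 -3 3]. Elementwise product with the kernel and sum: 3·-1 + -4·3 + -8·1 + -9·1 + 3·1 + 3·-1.

-32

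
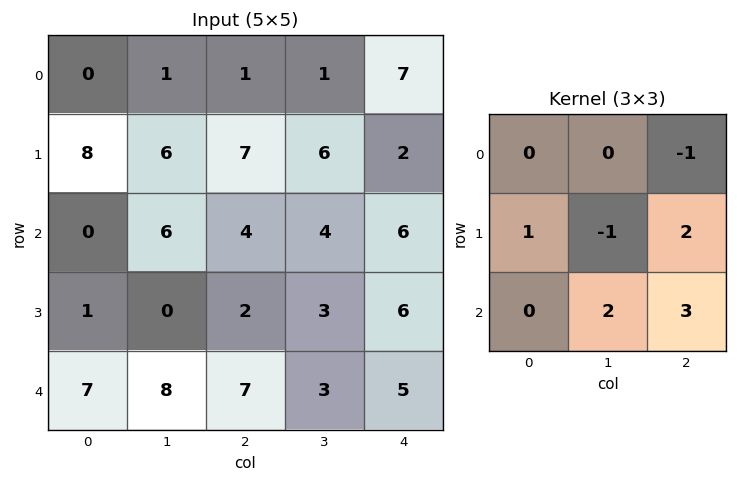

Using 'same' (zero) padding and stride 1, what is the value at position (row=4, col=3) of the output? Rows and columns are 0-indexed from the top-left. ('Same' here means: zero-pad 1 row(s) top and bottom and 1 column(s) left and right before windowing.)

8

The receptive field on the zero-padded input at this output position is [2 3 6 / 7 3 5 / 0 0 0]. Elementwise product with the kernel and sum: 6·-1 + 7·1 + 3·-1 + 5·2 + 0·2 + 0·3.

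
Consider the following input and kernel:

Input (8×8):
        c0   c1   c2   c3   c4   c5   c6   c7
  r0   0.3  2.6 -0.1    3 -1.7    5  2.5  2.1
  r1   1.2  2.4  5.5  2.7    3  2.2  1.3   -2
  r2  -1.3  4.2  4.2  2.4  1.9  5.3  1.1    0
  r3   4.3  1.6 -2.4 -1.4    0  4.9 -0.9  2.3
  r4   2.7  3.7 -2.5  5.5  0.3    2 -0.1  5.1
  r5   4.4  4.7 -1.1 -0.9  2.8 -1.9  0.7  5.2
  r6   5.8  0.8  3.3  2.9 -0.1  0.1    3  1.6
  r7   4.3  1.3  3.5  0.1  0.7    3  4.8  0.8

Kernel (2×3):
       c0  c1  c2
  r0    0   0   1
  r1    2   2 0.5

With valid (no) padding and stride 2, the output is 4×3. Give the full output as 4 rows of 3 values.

9.85 16.2 13.55
14.8 -5.7 10.45
15.15 -2.3 2.05
16.25 7.45 12.8

Output[0,0]: The receptive field on the input at this output position is [0.3 2.6 -0.1 / 1.2 2.4 5.5]. Elementwise product with the kernel and sum: -0.1·1 + 1.2·2 + 2.4·2 + 5.5·0.5.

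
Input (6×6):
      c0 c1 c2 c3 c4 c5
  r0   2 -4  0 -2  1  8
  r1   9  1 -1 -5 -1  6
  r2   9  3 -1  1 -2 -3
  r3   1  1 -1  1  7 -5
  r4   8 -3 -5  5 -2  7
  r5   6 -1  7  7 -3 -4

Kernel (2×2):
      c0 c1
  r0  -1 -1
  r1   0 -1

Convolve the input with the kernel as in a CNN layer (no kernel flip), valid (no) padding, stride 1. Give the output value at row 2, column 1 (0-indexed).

The receptive field on the input at this output position is [3 -1 / 1 -1]. Elementwise product with the kernel and sum: 3·-1 + -1·-1 + -1·-1.

-1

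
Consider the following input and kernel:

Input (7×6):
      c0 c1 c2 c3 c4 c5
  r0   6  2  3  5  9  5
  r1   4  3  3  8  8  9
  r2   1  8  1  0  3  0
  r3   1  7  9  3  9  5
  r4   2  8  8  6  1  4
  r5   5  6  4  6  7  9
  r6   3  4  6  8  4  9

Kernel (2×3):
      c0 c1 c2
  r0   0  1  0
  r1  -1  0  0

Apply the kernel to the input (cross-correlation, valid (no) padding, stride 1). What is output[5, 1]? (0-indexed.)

0

The receptive field on the input at this output position is [6 4 6 / 4 6 8]. Elementwise product with the kernel and sum: 4·1 + 4·-1.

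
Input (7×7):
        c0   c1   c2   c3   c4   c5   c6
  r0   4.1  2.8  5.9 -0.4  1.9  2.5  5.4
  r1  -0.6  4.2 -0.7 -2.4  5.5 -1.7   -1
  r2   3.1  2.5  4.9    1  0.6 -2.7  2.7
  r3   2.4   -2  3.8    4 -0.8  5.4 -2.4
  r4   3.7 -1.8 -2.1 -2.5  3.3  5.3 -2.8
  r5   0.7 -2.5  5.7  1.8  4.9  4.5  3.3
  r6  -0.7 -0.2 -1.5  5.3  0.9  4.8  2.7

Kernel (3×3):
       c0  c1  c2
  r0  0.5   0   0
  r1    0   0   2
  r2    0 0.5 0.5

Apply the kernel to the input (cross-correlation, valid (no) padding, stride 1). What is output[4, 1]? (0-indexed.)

4.6

The receptive field on the input at this output position is [-1.8 -2.1 -2.5 / -2.5 5.7 1.8 / -0.2 -1.5 5.3]. Elementwise product with the kernel and sum: -1.8·0.5 + 1.8·2 + -1.5·0.5 + 5.3·0.5.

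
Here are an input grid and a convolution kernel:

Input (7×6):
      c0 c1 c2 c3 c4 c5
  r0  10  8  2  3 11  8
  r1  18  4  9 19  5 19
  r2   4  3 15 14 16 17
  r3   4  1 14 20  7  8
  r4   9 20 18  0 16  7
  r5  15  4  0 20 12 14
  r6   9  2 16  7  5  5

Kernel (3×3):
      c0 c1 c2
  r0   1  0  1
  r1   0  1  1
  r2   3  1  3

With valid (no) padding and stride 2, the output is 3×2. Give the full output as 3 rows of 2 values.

85 144
135 160
108 136

Output[0,0]: The receptive field on the input at this output position is [10 8 2 / 18 4 9 / 4 3 15]. Elementwise product with the kernel and sum: 10·1 + 2·1 + 4·1 + 9·1 + 4·3 + 3·1 + 15·3.
Output[0,1]: The receptive field on the input at this output position is [2 3 11 / 9 19 5 / 15 14 16]. Elementwise product with the kernel and sum: 2·1 + 11·1 + 19·1 + 5·1 + 15·3 + 14·1 + 16·3.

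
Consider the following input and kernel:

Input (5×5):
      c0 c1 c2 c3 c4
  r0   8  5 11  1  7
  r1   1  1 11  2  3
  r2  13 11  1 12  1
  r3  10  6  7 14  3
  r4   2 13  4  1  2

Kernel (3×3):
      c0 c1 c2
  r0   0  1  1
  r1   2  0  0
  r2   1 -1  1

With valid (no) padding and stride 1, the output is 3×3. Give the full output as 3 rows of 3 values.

21 36 20
49 48 3
25 35 32

Output[0,0]: The receptive field on the input at this output position is [8 5 11 / 1 1 11 / 13 11 1]. Elementwise product with the kernel and sum: 5·1 + 11·1 + 1·2 + 13·1 + 11·-1 + 1·1.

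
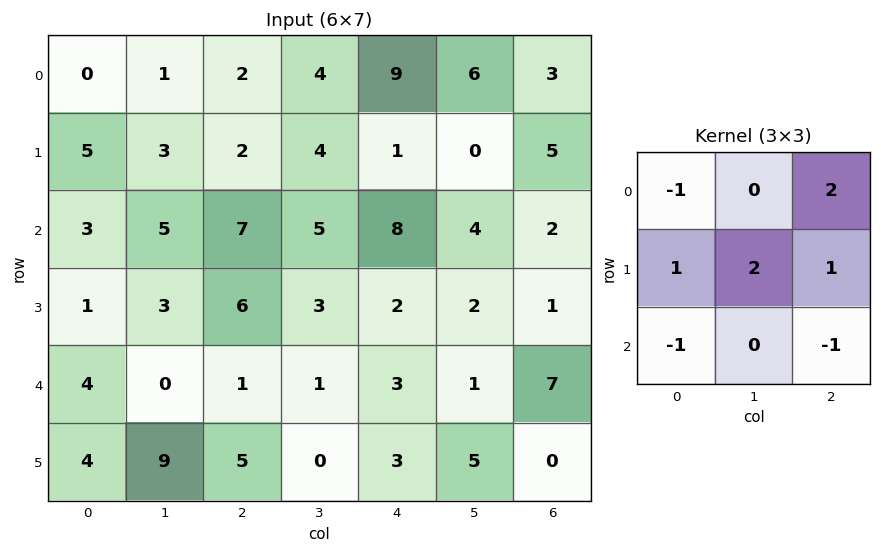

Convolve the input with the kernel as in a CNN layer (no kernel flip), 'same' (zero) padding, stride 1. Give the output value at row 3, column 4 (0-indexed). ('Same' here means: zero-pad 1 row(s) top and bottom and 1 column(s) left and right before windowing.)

10

The receptive field on the zero-padded input at this output position is [5 8 4 / 3 2 2 / 1 3 1]. Elementwise product with the kernel and sum: 5·-1 + 4·2 + 3·1 + 2·2 + 2·1 + 1·-1 + 1·-1.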